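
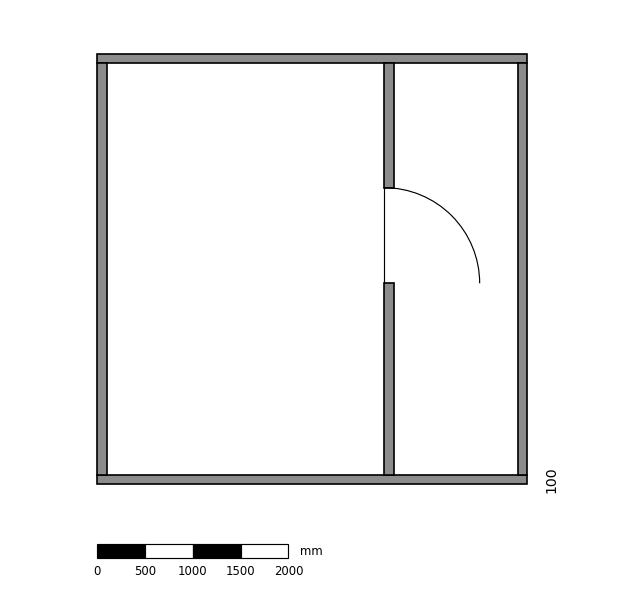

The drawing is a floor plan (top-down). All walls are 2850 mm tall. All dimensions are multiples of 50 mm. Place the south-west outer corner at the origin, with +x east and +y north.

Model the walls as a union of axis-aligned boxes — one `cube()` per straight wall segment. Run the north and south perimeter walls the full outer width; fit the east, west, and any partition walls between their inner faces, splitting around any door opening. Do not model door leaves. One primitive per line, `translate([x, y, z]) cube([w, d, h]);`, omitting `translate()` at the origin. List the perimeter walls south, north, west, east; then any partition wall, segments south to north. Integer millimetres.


cube([4500, 100, 2850]);
translate([0, 4400, 0]) cube([4500, 100, 2850]);
translate([0, 100, 0]) cube([100, 4300, 2850]);
translate([4400, 100, 0]) cube([100, 4300, 2850]);
translate([3000, 100, 0]) cube([100, 2000, 2850]);
translate([3000, 3100, 0]) cube([100, 1300, 2850]);


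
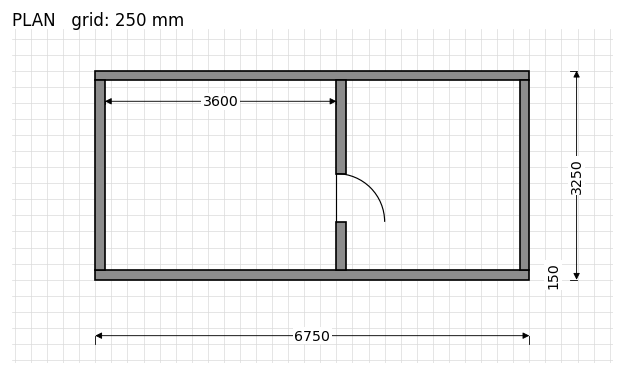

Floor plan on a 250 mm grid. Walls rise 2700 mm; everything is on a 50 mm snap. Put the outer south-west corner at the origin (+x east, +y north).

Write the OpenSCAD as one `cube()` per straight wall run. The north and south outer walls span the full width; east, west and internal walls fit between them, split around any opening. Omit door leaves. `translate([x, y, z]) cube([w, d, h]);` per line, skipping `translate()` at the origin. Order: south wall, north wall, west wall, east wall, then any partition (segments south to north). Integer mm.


cube([6750, 150, 2700]);
translate([0, 3100, 0]) cube([6750, 150, 2700]);
translate([0, 150, 0]) cube([150, 2950, 2700]);
translate([6600, 150, 0]) cube([150, 2950, 2700]);
translate([3750, 150, 0]) cube([150, 750, 2700]);
translate([3750, 1650, 0]) cube([150, 1450, 2700]);


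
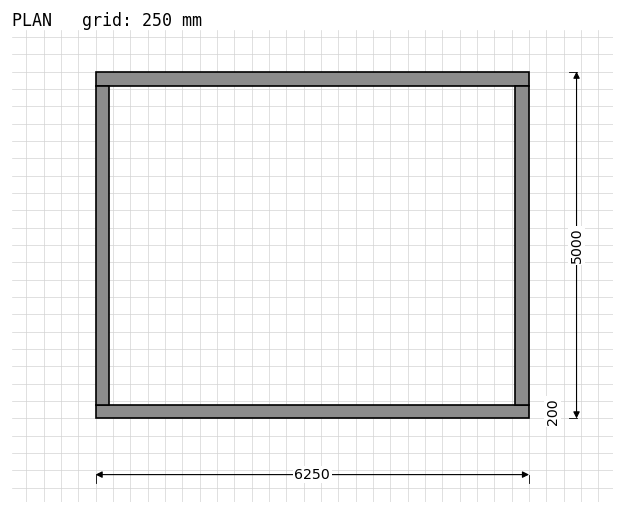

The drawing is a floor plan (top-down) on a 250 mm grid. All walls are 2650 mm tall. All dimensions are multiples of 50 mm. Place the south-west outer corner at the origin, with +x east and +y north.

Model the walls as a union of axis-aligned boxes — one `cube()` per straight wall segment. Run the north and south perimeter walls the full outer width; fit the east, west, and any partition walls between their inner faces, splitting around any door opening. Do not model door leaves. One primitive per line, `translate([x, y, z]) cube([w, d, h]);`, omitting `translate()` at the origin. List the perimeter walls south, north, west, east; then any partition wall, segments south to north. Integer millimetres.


cube([6250, 200, 2650]);
translate([0, 4800, 0]) cube([6250, 200, 2650]);
translate([0, 200, 0]) cube([200, 4600, 2650]);
translate([6050, 200, 0]) cube([200, 4600, 2650]);


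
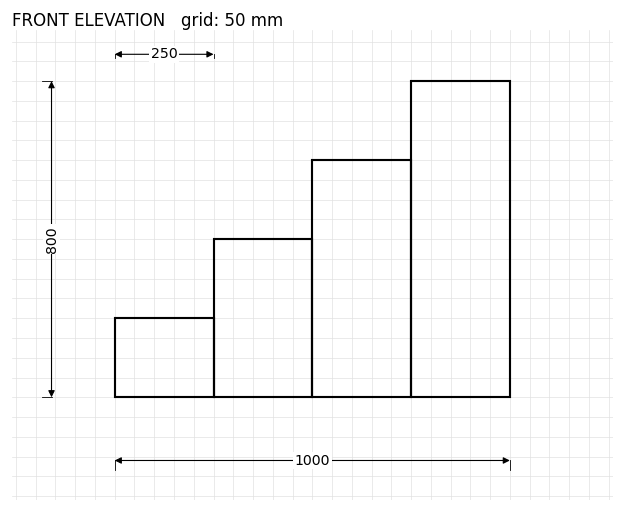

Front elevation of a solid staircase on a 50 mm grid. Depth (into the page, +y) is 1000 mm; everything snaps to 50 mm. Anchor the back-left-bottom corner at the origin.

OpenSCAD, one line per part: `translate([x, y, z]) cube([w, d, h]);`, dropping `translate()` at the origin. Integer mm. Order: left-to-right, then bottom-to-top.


cube([250, 1000, 200]);
translate([250, 0, 0]) cube([250, 1000, 400]);
translate([500, 0, 0]) cube([250, 1000, 600]);
translate([750, 0, 0]) cube([250, 1000, 800]);


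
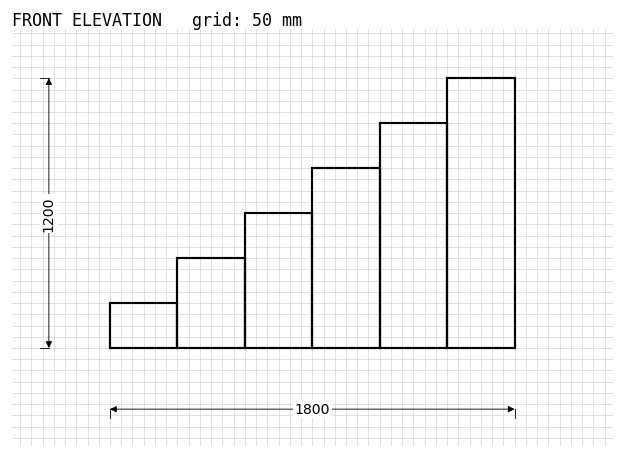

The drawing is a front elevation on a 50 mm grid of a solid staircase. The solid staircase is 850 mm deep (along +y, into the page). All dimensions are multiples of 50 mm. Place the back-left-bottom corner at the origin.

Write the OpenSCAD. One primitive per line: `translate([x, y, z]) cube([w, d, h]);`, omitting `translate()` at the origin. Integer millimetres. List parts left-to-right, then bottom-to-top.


cube([300, 850, 200]);
translate([300, 0, 0]) cube([300, 850, 400]);
translate([600, 0, 0]) cube([300, 850, 600]);
translate([900, 0, 0]) cube([300, 850, 800]);
translate([1200, 0, 0]) cube([300, 850, 1000]);
translate([1500, 0, 0]) cube([300, 850, 1200]);


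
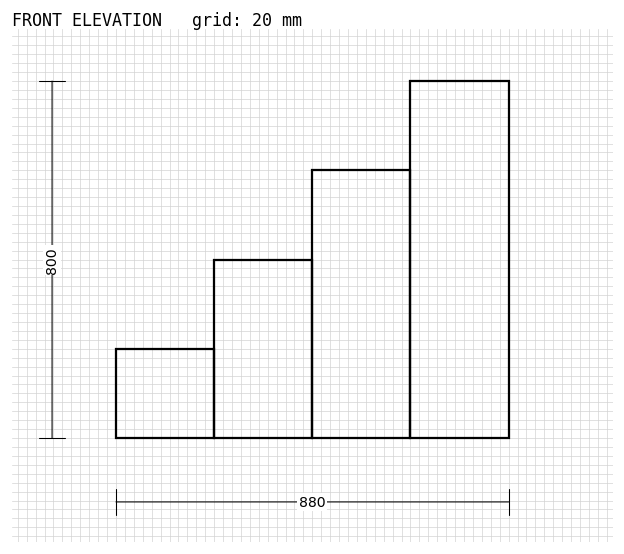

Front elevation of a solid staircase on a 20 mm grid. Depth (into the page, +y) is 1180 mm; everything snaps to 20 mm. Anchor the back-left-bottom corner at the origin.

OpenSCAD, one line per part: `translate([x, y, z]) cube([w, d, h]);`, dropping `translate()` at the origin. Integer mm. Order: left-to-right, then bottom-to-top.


cube([220, 1180, 200]);
translate([220, 0, 0]) cube([220, 1180, 400]);
translate([440, 0, 0]) cube([220, 1180, 600]);
translate([660, 0, 0]) cube([220, 1180, 800]);


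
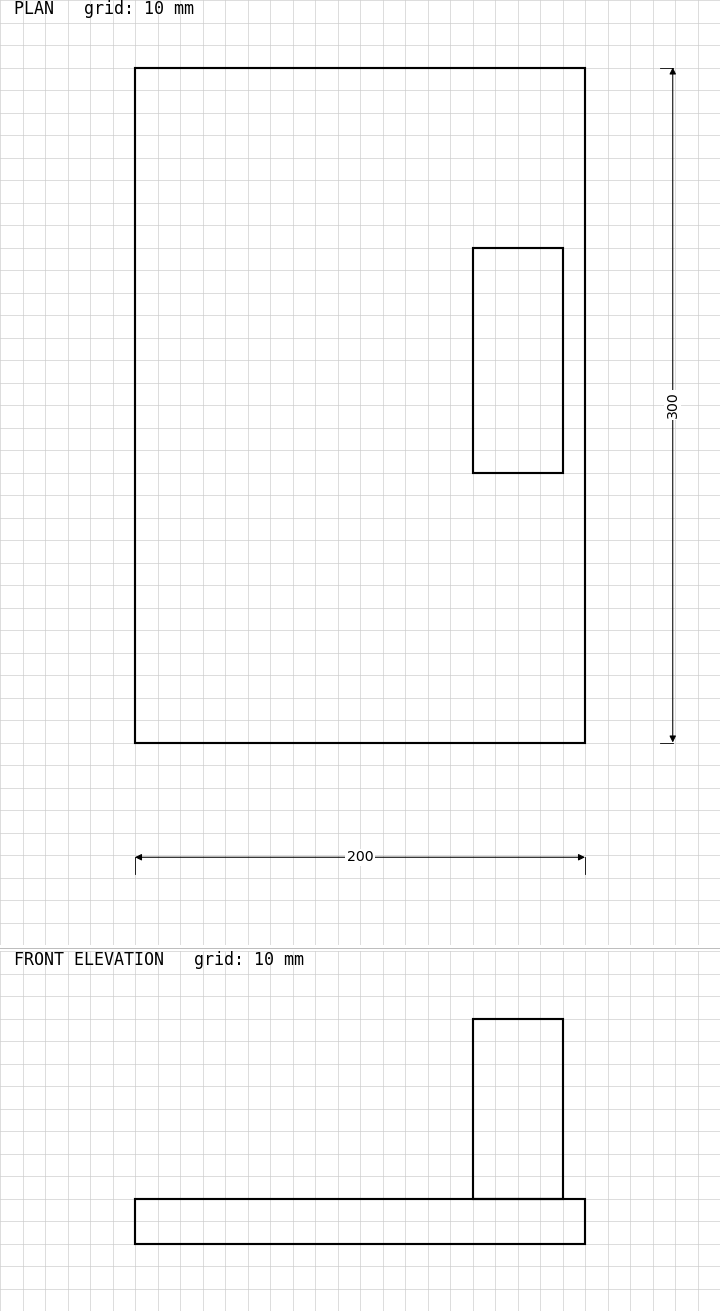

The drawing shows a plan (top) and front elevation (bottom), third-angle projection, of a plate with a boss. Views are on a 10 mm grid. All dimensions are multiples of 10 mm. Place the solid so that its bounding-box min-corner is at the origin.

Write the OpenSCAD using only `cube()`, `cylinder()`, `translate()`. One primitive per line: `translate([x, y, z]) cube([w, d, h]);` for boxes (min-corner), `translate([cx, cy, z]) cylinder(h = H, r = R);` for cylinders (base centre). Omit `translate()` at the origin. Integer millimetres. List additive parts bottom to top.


cube([200, 300, 20]);
translate([150, 120, 20]) cube([40, 100, 80]);


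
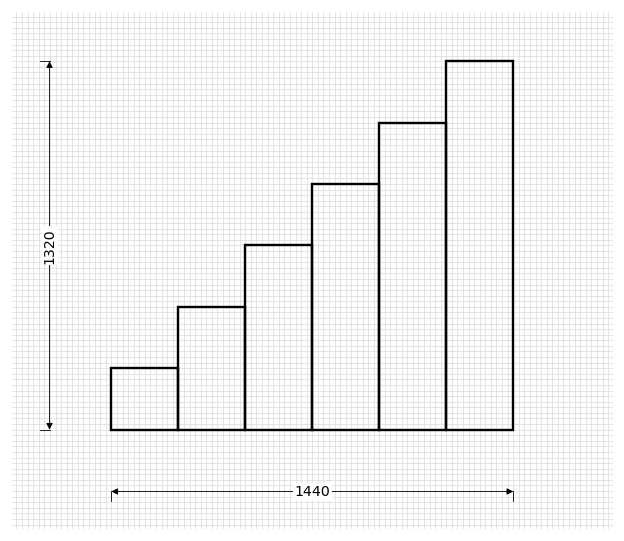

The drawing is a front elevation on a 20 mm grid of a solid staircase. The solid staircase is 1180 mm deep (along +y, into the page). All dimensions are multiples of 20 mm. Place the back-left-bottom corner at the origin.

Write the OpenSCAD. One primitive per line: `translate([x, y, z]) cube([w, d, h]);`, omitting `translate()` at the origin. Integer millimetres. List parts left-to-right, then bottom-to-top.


cube([240, 1180, 220]);
translate([240, 0, 0]) cube([240, 1180, 440]);
translate([480, 0, 0]) cube([240, 1180, 660]);
translate([720, 0, 0]) cube([240, 1180, 880]);
translate([960, 0, 0]) cube([240, 1180, 1100]);
translate([1200, 0, 0]) cube([240, 1180, 1320]);


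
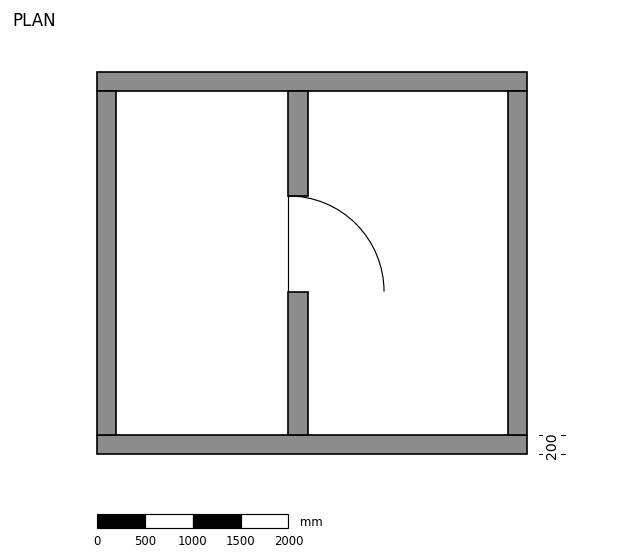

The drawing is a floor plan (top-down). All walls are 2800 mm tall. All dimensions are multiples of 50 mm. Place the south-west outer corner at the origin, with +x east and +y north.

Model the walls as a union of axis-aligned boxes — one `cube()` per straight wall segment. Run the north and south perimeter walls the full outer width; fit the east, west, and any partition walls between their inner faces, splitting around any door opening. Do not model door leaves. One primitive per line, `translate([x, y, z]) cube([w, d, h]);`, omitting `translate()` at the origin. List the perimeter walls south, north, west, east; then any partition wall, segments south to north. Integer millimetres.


cube([4500, 200, 2800]);
translate([0, 3800, 0]) cube([4500, 200, 2800]);
translate([0, 200, 0]) cube([200, 3600, 2800]);
translate([4300, 200, 0]) cube([200, 3600, 2800]);
translate([2000, 200, 0]) cube([200, 1500, 2800]);
translate([2000, 2700, 0]) cube([200, 1100, 2800]);


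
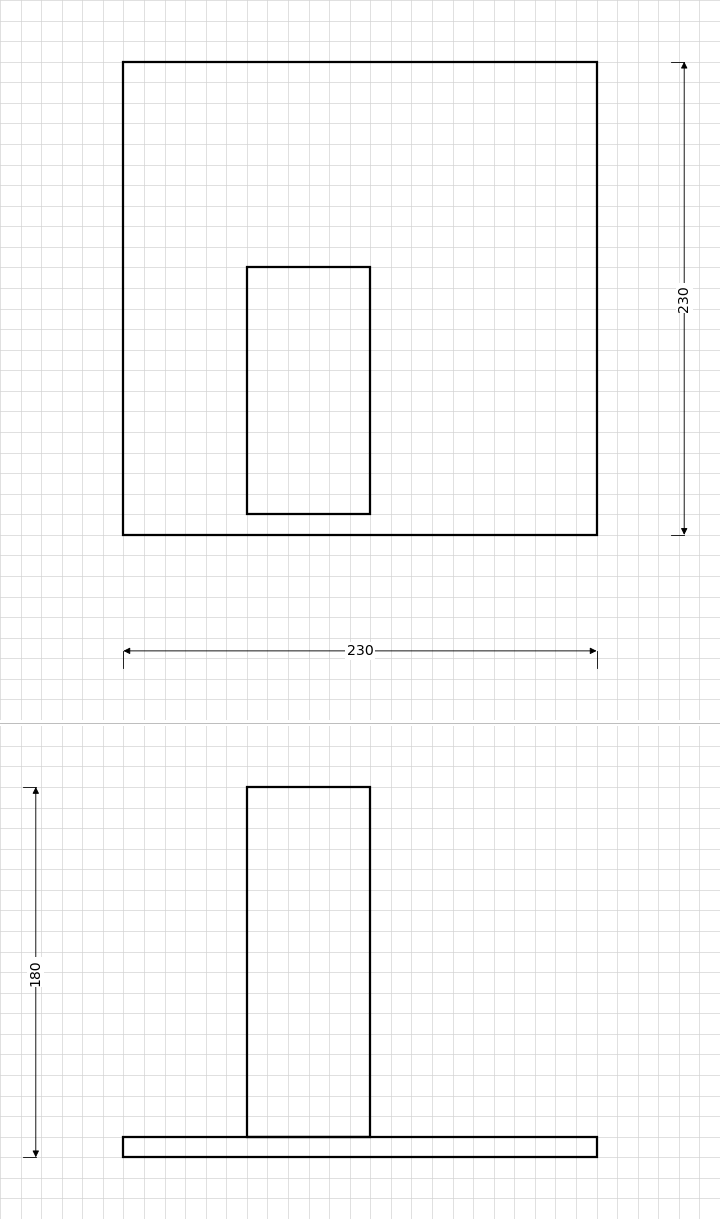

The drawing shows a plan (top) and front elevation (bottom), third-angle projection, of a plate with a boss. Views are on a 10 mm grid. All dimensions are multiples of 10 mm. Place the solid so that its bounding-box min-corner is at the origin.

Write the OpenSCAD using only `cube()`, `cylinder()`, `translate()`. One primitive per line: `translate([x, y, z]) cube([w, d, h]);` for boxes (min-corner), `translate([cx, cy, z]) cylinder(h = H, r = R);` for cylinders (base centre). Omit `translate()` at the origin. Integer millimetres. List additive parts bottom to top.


cube([230, 230, 10]);
translate([60, 10, 10]) cube([60, 120, 170]);


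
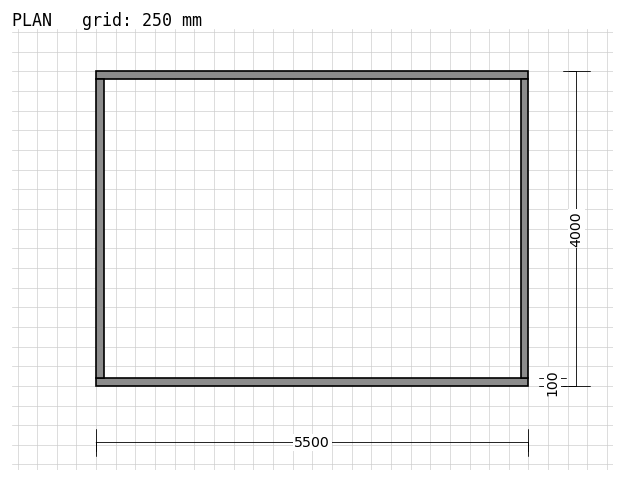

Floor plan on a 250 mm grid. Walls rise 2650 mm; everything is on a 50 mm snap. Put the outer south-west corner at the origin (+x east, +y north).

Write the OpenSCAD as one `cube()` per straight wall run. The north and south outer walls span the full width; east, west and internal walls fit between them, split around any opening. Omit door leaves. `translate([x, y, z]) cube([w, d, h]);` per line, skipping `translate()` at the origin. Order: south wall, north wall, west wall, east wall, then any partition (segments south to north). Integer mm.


cube([5500, 100, 2650]);
translate([0, 3900, 0]) cube([5500, 100, 2650]);
translate([0, 100, 0]) cube([100, 3800, 2650]);
translate([5400, 100, 0]) cube([100, 3800, 2650]);


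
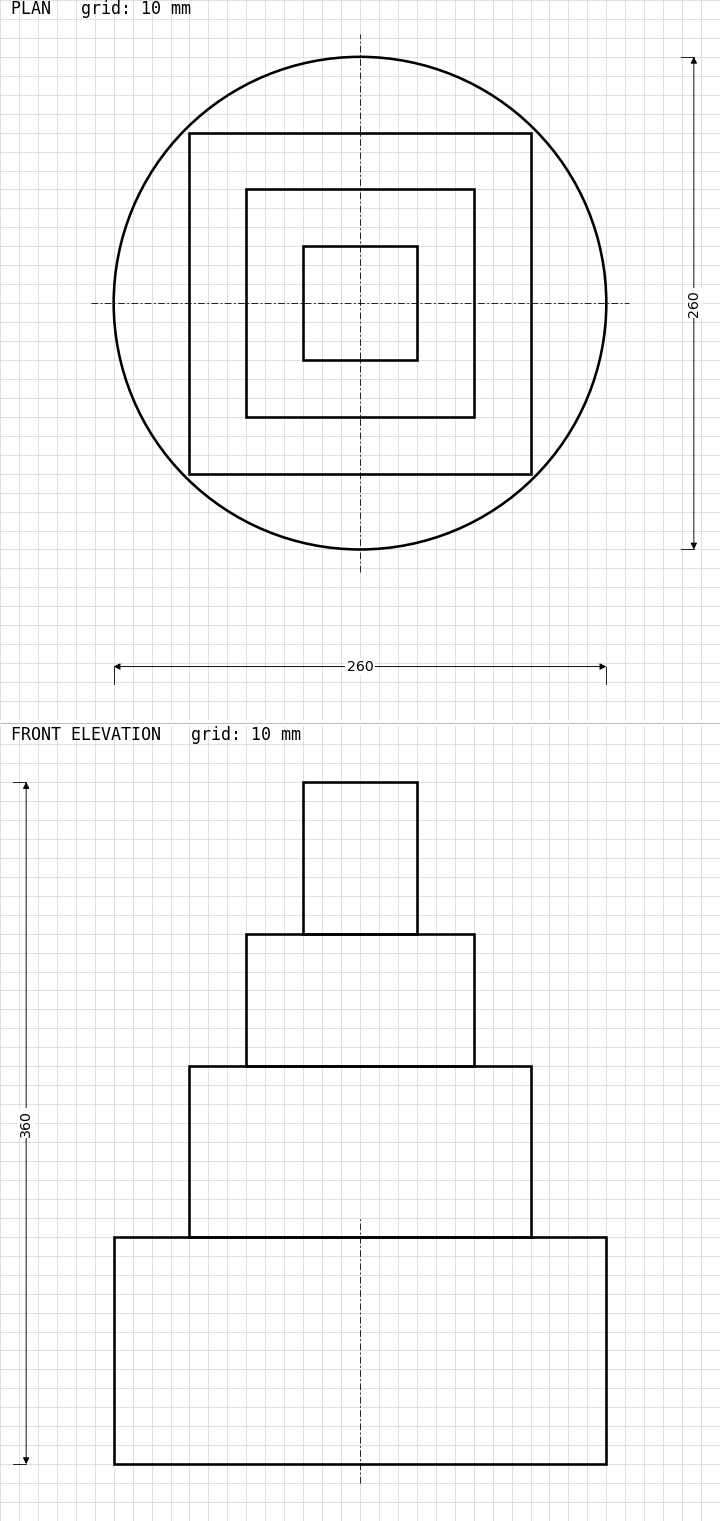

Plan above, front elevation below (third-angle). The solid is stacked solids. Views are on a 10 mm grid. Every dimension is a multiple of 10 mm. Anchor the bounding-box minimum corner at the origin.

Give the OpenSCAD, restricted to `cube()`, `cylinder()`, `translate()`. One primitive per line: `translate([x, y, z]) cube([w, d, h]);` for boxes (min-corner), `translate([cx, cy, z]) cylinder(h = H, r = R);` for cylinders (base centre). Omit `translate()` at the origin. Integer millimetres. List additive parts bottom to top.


translate([130, 130, 0]) cylinder(h = 120, r = 130);
translate([40, 40, 120]) cube([180, 180, 90]);
translate([70, 70, 210]) cube([120, 120, 70]);
translate([100, 100, 280]) cube([60, 60, 80]);


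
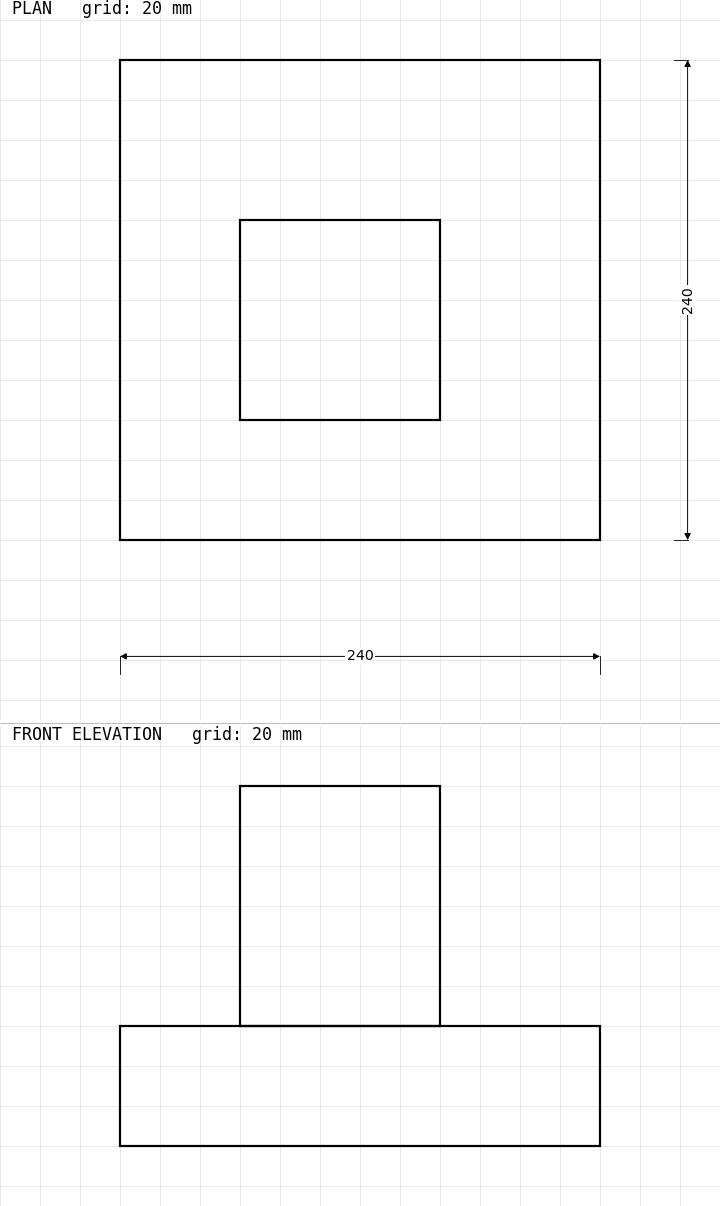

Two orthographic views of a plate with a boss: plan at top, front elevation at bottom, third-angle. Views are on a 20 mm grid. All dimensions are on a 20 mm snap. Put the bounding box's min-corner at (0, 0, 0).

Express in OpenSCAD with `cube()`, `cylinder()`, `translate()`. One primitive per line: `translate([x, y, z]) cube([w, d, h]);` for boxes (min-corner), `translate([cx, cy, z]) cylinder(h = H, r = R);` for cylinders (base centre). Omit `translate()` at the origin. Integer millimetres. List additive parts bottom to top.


cube([240, 240, 60]);
translate([60, 60, 60]) cube([100, 100, 120]);


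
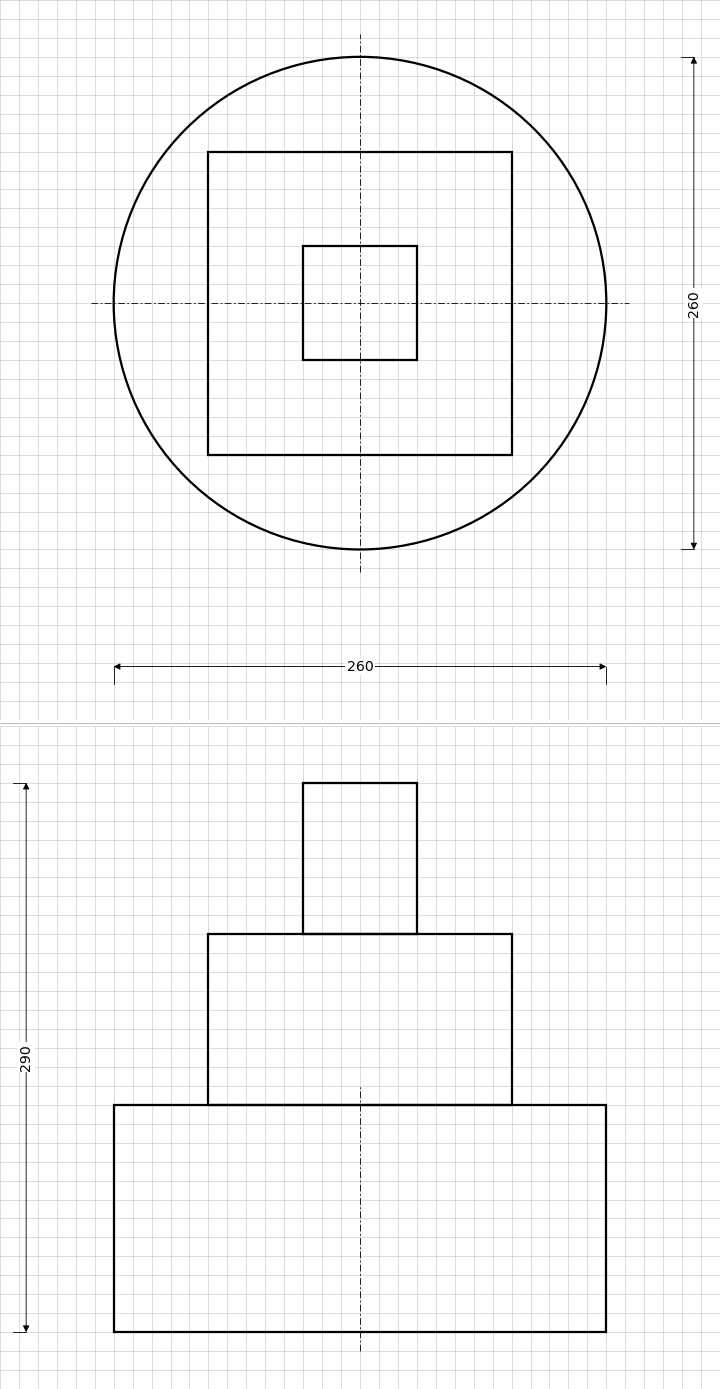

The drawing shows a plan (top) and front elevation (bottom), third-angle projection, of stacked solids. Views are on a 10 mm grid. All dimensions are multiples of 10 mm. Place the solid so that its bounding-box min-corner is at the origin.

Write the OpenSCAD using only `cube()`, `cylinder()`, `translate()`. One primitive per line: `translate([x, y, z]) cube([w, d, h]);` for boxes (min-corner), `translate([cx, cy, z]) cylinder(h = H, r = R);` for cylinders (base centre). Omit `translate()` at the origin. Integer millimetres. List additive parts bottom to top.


translate([130, 130, 0]) cylinder(h = 120, r = 130);
translate([50, 50, 120]) cube([160, 160, 90]);
translate([100, 100, 210]) cube([60, 60, 80]);


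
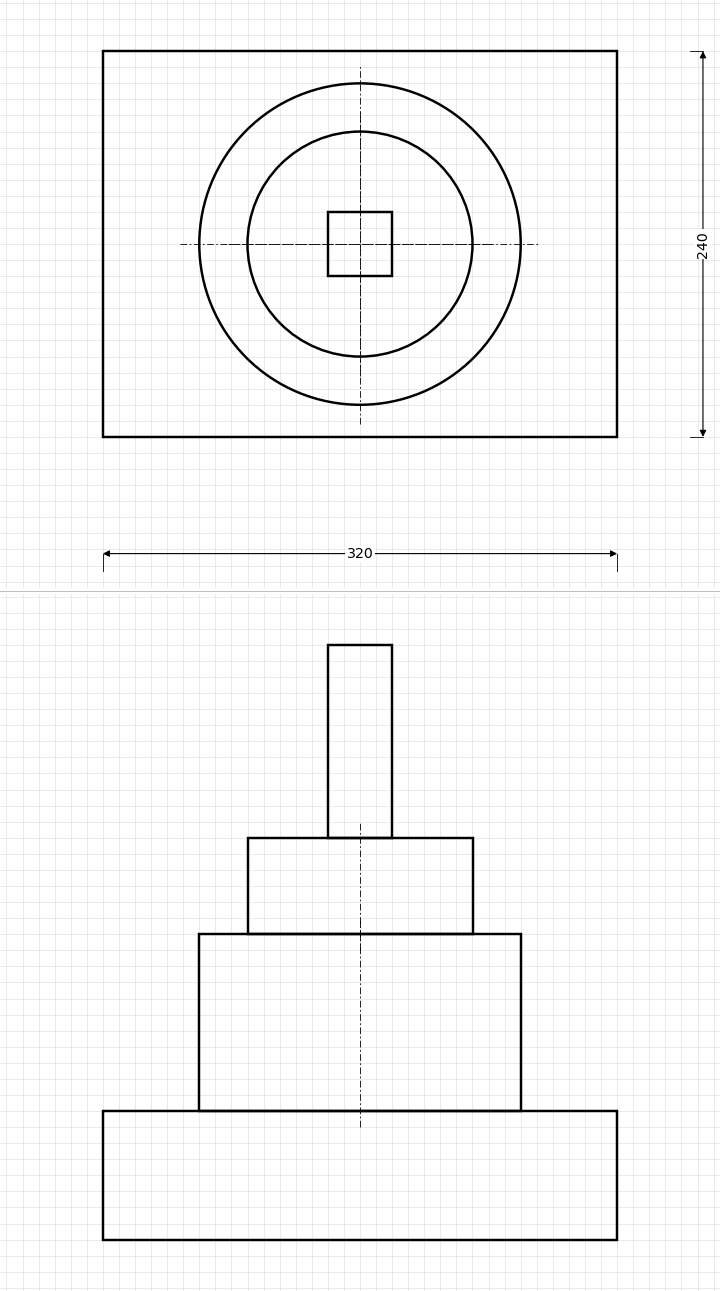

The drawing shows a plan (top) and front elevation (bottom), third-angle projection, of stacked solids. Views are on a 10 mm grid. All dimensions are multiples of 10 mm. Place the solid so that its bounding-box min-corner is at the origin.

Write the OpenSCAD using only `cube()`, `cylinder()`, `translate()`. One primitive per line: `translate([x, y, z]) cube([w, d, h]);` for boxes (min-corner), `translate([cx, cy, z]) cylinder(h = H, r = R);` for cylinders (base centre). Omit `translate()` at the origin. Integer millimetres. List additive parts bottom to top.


cube([320, 240, 80]);
translate([160, 120, 80]) cylinder(h = 110, r = 100);
translate([160, 120, 190]) cylinder(h = 60, r = 70);
translate([140, 100, 250]) cube([40, 40, 120]);


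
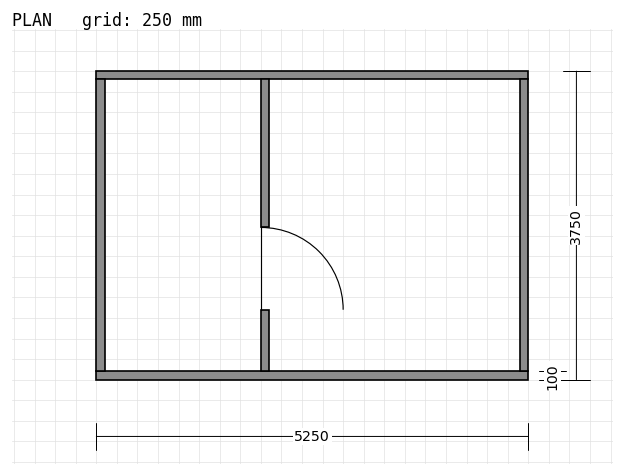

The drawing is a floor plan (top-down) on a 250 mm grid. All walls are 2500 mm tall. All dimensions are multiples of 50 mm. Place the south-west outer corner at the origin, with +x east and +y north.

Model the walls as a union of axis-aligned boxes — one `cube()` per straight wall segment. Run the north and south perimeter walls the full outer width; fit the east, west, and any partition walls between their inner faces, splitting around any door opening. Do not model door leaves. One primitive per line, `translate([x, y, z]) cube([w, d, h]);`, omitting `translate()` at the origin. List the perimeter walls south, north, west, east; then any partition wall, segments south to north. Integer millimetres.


cube([5250, 100, 2500]);
translate([0, 3650, 0]) cube([5250, 100, 2500]);
translate([0, 100, 0]) cube([100, 3550, 2500]);
translate([5150, 100, 0]) cube([100, 3550, 2500]);
translate([2000, 100, 0]) cube([100, 750, 2500]);
translate([2000, 1850, 0]) cube([100, 1800, 2500]);


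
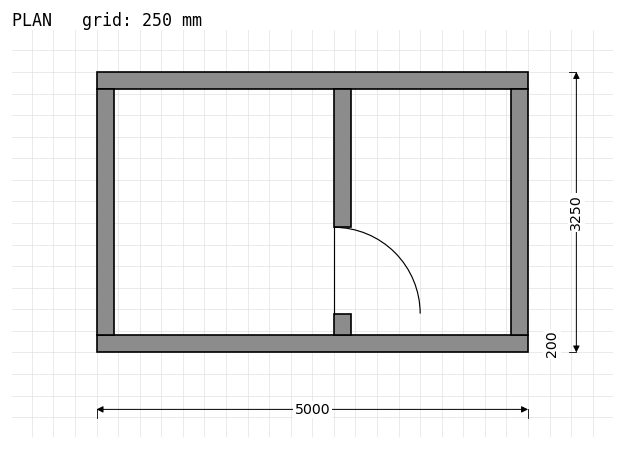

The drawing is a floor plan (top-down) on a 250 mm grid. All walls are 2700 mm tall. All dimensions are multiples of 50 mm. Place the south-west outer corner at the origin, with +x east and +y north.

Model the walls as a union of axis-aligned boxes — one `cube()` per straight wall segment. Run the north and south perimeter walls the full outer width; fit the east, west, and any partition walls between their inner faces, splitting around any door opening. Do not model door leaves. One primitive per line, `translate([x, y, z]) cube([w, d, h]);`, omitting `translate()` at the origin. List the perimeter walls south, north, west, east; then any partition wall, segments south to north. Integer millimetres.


cube([5000, 200, 2700]);
translate([0, 3050, 0]) cube([5000, 200, 2700]);
translate([0, 200, 0]) cube([200, 2850, 2700]);
translate([4800, 200, 0]) cube([200, 2850, 2700]);
translate([2750, 200, 0]) cube([200, 250, 2700]);
translate([2750, 1450, 0]) cube([200, 1600, 2700]);


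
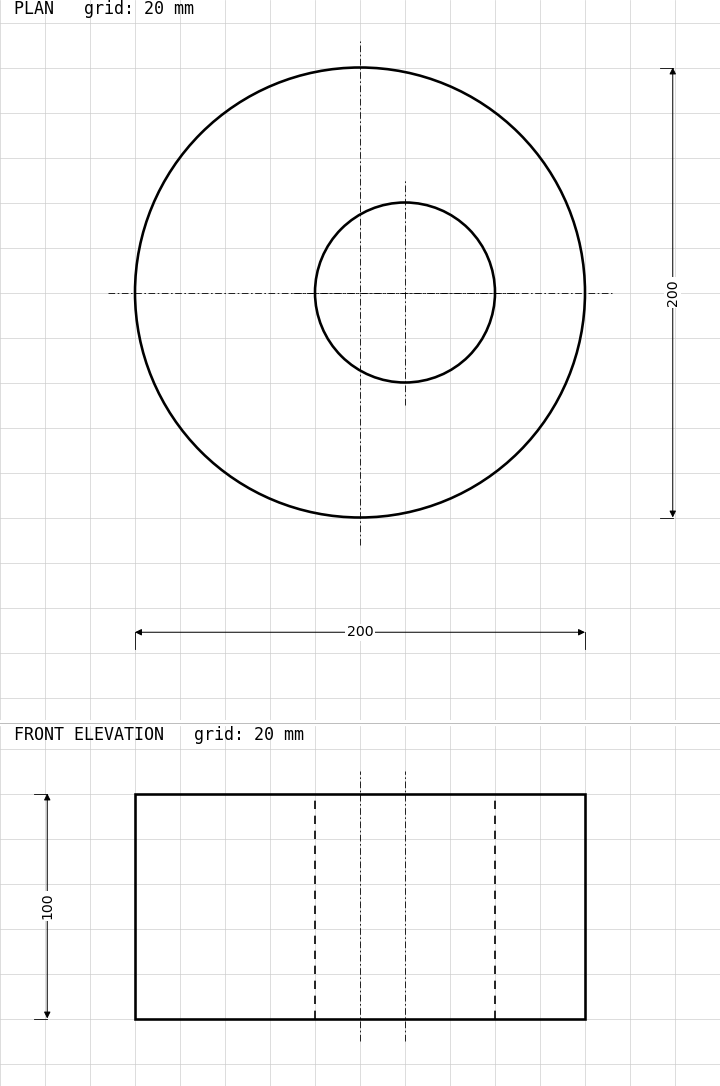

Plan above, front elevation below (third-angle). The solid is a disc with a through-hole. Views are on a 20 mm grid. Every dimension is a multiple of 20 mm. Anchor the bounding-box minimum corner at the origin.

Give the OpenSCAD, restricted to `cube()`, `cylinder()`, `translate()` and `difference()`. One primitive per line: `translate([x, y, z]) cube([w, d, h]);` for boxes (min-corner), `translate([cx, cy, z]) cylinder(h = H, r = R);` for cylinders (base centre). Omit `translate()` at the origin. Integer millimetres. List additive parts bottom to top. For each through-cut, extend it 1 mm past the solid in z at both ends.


difference() {
  translate([100, 100, 0]) cylinder(h = 100, r = 100);
  translate([120, 100, -1]) cylinder(h = 102, r = 40);
}


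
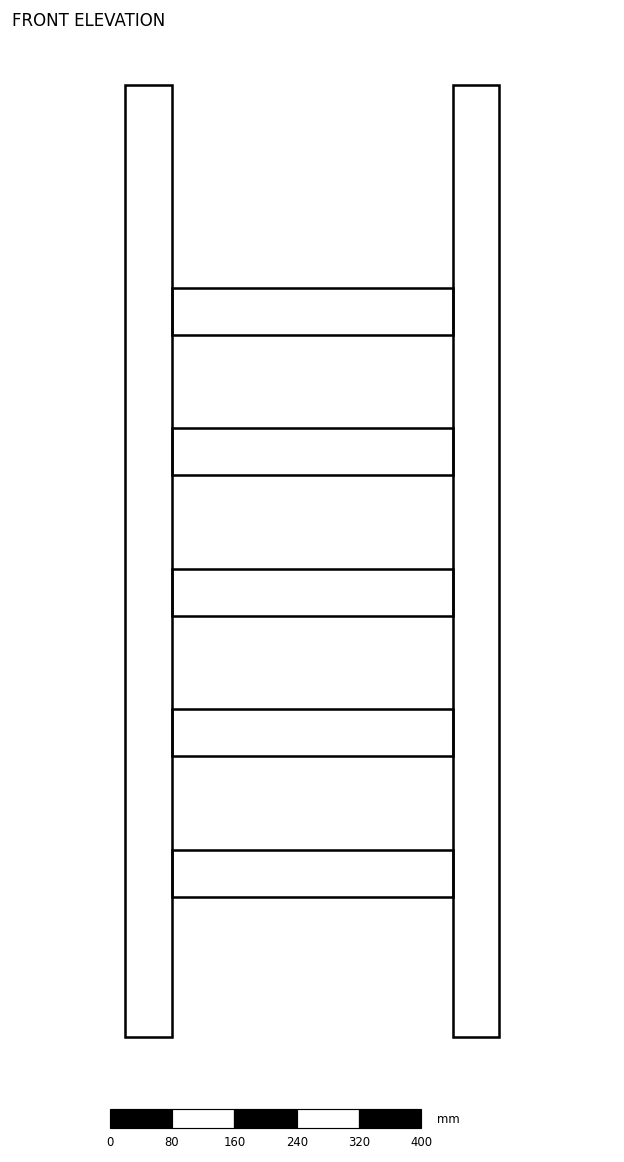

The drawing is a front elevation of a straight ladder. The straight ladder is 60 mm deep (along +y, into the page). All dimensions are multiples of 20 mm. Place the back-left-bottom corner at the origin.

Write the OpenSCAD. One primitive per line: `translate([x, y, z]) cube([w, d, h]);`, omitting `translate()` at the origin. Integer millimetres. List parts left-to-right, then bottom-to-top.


cube([60, 60, 1220]);
translate([60, 0, 180]) cube([360, 60, 60]);
translate([60, 0, 360]) cube([360, 60, 60]);
translate([60, 0, 540]) cube([360, 60, 60]);
translate([60, 0, 720]) cube([360, 60, 60]);
translate([60, 0, 900]) cube([360, 60, 60]);
translate([420, 0, 0]) cube([60, 60, 1220]);


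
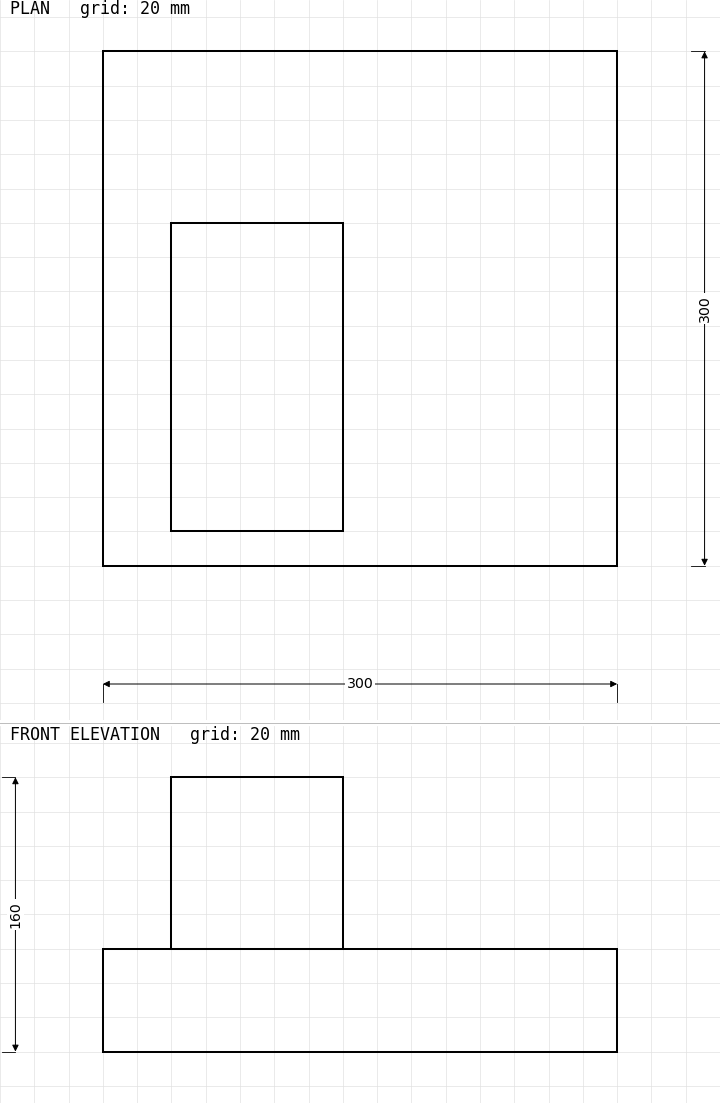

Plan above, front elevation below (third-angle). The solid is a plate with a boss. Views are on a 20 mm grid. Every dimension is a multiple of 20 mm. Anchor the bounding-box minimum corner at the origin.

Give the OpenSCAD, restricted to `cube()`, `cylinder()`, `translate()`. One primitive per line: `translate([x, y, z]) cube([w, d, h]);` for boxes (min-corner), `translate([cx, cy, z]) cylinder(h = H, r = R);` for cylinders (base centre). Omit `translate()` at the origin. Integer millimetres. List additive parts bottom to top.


cube([300, 300, 60]);
translate([40, 20, 60]) cube([100, 180, 100]);


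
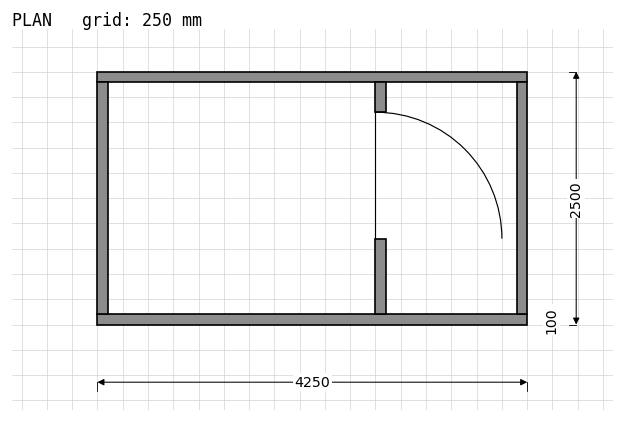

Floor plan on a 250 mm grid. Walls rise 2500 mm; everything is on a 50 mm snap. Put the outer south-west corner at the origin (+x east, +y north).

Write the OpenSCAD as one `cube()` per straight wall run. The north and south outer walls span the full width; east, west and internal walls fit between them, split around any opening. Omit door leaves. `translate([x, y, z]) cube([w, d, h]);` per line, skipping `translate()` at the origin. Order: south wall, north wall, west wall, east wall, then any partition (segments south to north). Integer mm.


cube([4250, 100, 2500]);
translate([0, 2400, 0]) cube([4250, 100, 2500]);
translate([0, 100, 0]) cube([100, 2300, 2500]);
translate([4150, 100, 0]) cube([100, 2300, 2500]);
translate([2750, 100, 0]) cube([100, 750, 2500]);
translate([2750, 2100, 0]) cube([100, 300, 2500]);


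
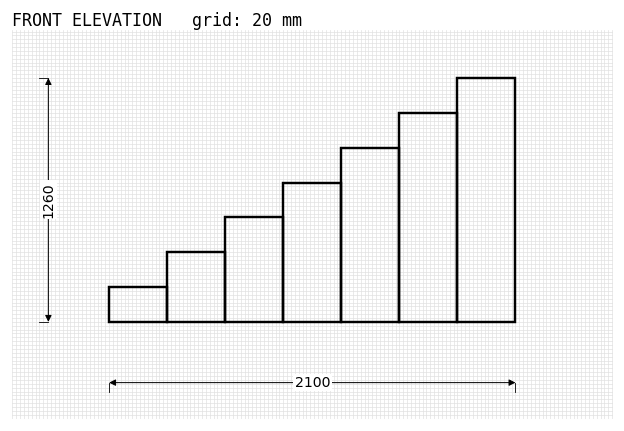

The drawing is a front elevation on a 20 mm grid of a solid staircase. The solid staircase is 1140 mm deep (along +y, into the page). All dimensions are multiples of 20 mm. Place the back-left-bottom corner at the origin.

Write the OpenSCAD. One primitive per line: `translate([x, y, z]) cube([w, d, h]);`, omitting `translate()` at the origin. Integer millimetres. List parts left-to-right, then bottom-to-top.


cube([300, 1140, 180]);
translate([300, 0, 0]) cube([300, 1140, 360]);
translate([600, 0, 0]) cube([300, 1140, 540]);
translate([900, 0, 0]) cube([300, 1140, 720]);
translate([1200, 0, 0]) cube([300, 1140, 900]);
translate([1500, 0, 0]) cube([300, 1140, 1080]);
translate([1800, 0, 0]) cube([300, 1140, 1260]);


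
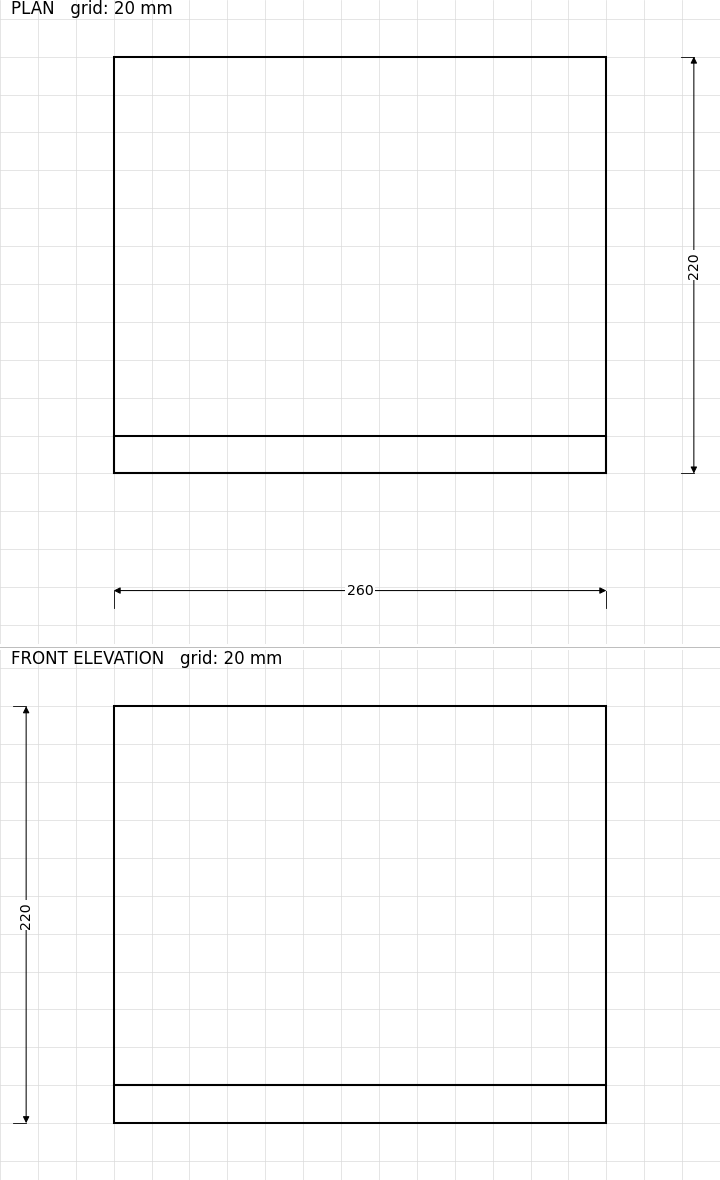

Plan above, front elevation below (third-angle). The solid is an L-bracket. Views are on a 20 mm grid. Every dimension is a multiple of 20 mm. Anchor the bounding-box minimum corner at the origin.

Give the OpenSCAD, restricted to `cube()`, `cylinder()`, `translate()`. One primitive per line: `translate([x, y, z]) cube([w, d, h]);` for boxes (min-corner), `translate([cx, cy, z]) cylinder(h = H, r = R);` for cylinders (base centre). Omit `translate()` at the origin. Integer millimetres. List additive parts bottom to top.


cube([260, 220, 20]);
translate([0, 0, 20]) cube([260, 20, 200]);


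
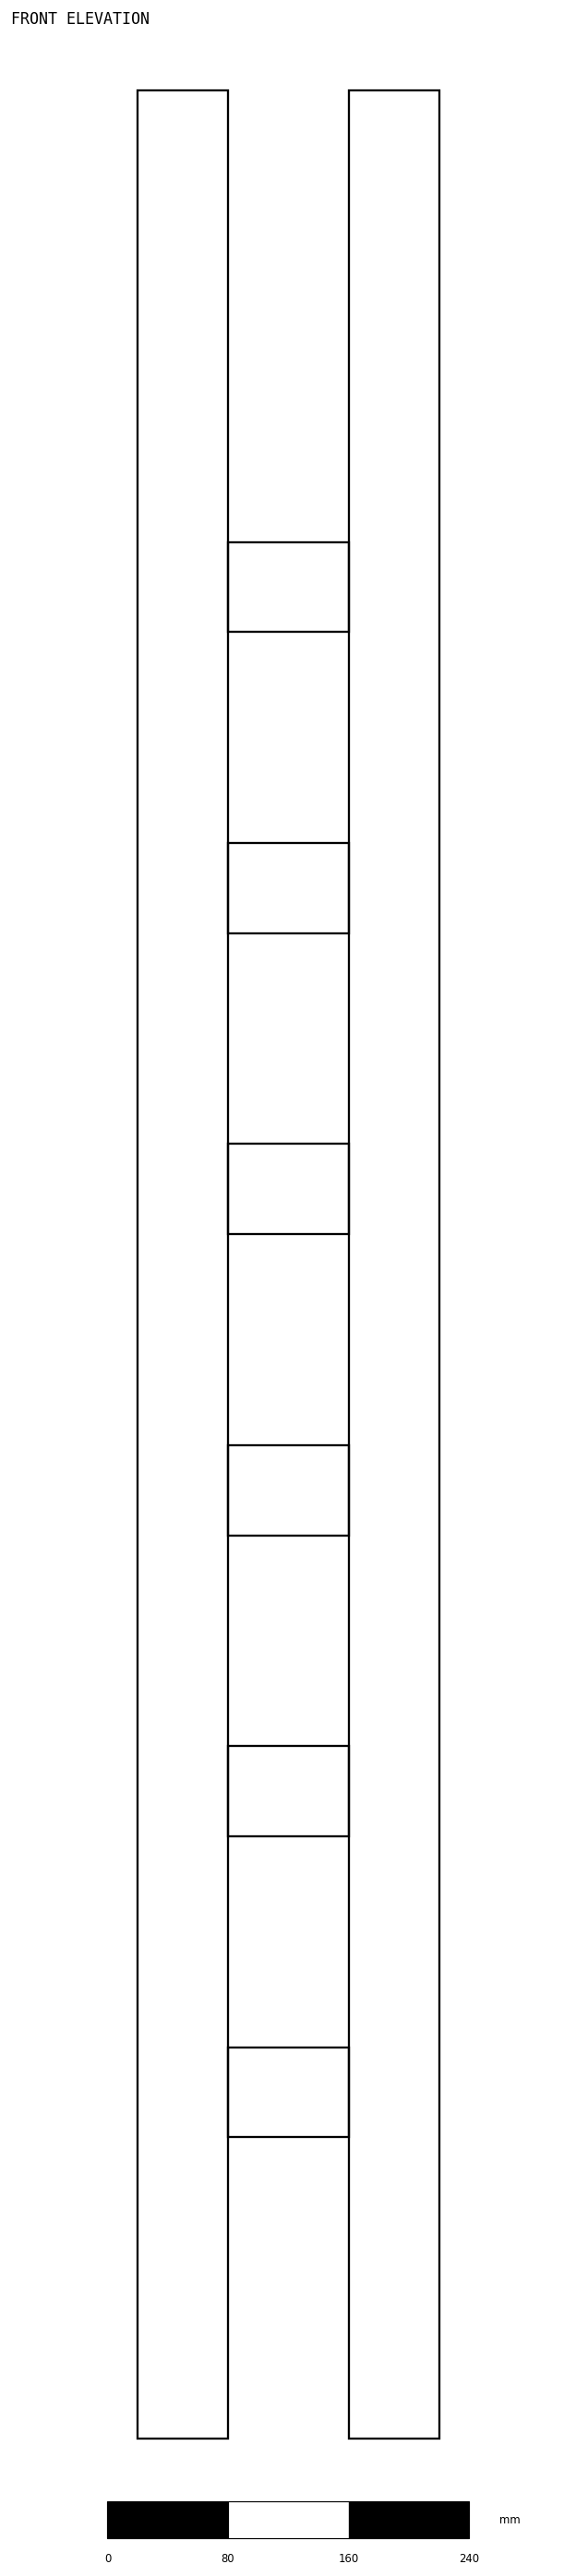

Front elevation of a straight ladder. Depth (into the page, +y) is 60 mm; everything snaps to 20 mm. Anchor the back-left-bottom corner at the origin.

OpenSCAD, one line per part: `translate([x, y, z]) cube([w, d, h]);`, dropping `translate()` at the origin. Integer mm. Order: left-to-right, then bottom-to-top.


cube([60, 60, 1560]);
translate([60, 0, 200]) cube([80, 60, 60]);
translate([60, 0, 400]) cube([80, 60, 60]);
translate([60, 0, 600]) cube([80, 60, 60]);
translate([60, 0, 800]) cube([80, 60, 60]);
translate([60, 0, 1000]) cube([80, 60, 60]);
translate([60, 0, 1200]) cube([80, 60, 60]);
translate([140, 0, 0]) cube([60, 60, 1560]);


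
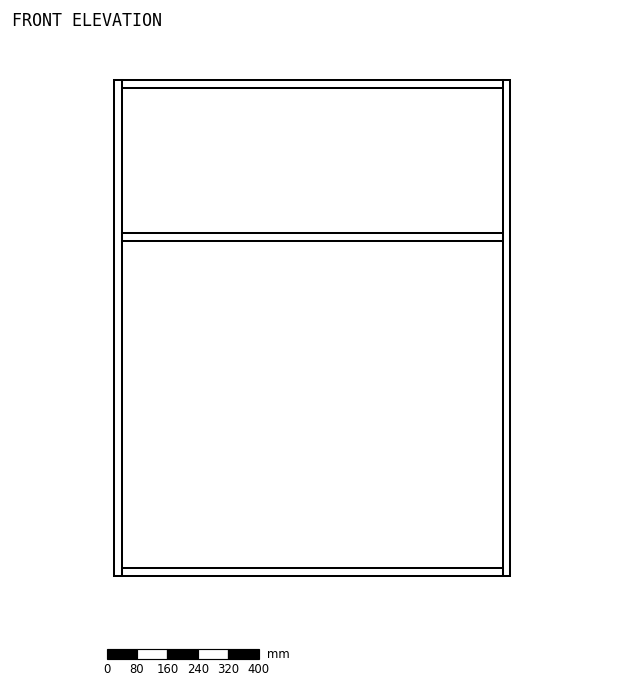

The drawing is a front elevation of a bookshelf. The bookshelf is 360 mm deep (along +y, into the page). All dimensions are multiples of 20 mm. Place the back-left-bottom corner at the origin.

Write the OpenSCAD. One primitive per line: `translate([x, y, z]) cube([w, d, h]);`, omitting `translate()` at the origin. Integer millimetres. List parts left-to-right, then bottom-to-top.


cube([20, 360, 1300]);
translate([20, 0, 0]) cube([1000, 360, 20]);
translate([20, 0, 880]) cube([1000, 360, 20]);
translate([20, 0, 1280]) cube([1000, 360, 20]);
translate([1020, 0, 0]) cube([20, 360, 1300]);


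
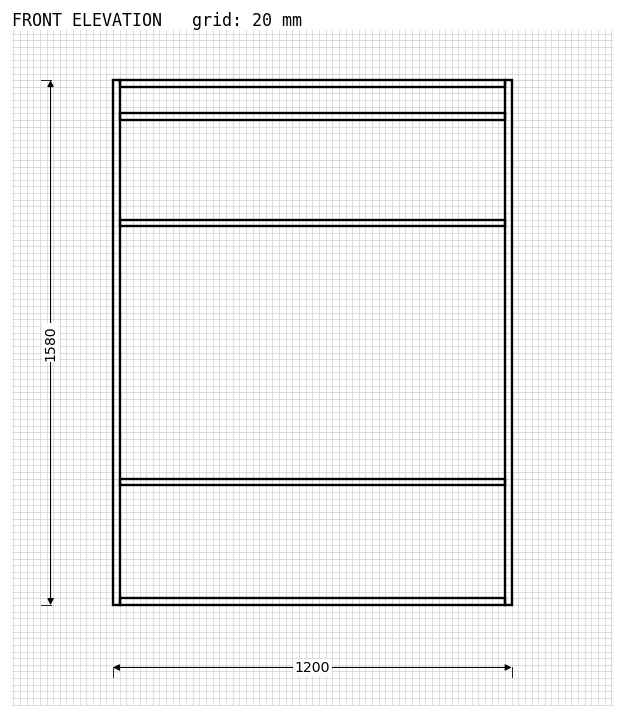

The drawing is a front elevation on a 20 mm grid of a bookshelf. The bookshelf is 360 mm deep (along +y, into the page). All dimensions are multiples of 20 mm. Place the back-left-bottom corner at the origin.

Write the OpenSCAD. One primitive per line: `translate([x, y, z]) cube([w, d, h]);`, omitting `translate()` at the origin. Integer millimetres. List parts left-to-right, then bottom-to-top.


cube([20, 360, 1580]);
translate([20, 0, 0]) cube([1160, 360, 20]);
translate([20, 0, 360]) cube([1160, 360, 20]);
translate([20, 0, 1140]) cube([1160, 360, 20]);
translate([20, 0, 1460]) cube([1160, 360, 20]);
translate([20, 0, 1560]) cube([1160, 360, 20]);
translate([1180, 0, 0]) cube([20, 360, 1580]);


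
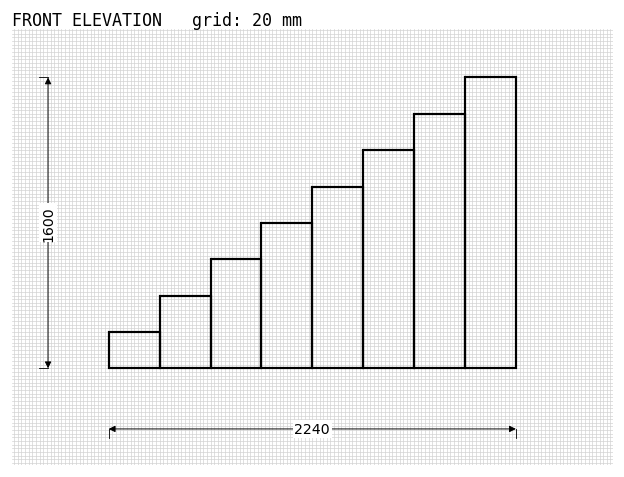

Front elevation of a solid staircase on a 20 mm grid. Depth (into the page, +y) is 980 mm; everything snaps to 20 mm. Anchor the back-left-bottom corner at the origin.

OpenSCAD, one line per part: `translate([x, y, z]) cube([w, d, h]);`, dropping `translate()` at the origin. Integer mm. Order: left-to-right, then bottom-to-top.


cube([280, 980, 200]);
translate([280, 0, 0]) cube([280, 980, 400]);
translate([560, 0, 0]) cube([280, 980, 600]);
translate([840, 0, 0]) cube([280, 980, 800]);
translate([1120, 0, 0]) cube([280, 980, 1000]);
translate([1400, 0, 0]) cube([280, 980, 1200]);
translate([1680, 0, 0]) cube([280, 980, 1400]);
translate([1960, 0, 0]) cube([280, 980, 1600]);


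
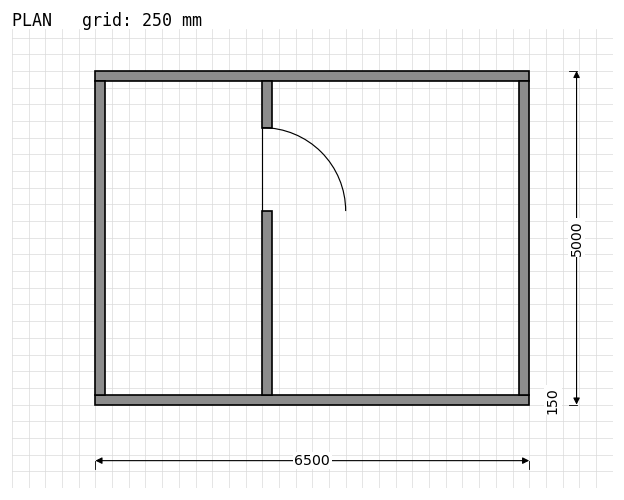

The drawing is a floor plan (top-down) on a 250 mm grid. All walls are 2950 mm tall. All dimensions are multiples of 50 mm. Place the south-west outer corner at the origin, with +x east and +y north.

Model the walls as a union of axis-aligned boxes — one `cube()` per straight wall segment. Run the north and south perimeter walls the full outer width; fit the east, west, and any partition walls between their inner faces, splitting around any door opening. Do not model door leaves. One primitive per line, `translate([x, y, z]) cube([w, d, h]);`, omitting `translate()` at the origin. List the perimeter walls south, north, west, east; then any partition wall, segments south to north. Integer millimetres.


cube([6500, 150, 2950]);
translate([0, 4850, 0]) cube([6500, 150, 2950]);
translate([0, 150, 0]) cube([150, 4700, 2950]);
translate([6350, 150, 0]) cube([150, 4700, 2950]);
translate([2500, 150, 0]) cube([150, 2750, 2950]);
translate([2500, 4150, 0]) cube([150, 700, 2950]);


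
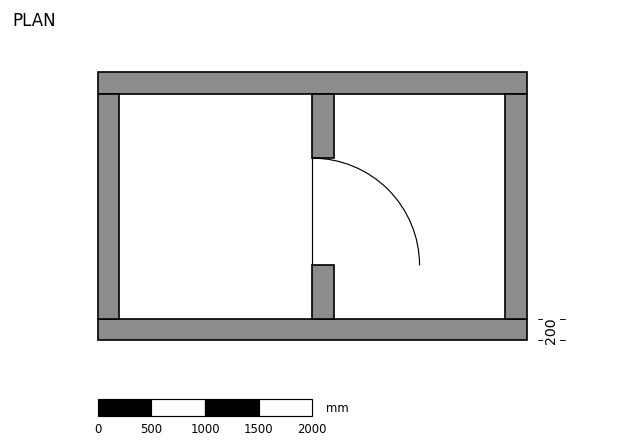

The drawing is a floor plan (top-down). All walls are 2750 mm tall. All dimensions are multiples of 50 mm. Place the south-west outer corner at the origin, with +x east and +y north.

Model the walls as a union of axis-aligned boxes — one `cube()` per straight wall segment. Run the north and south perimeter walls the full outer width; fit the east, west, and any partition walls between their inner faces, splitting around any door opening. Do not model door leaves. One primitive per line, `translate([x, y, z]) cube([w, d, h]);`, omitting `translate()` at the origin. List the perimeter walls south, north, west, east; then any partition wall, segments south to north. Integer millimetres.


cube([4000, 200, 2750]);
translate([0, 2300, 0]) cube([4000, 200, 2750]);
translate([0, 200, 0]) cube([200, 2100, 2750]);
translate([3800, 200, 0]) cube([200, 2100, 2750]);
translate([2000, 200, 0]) cube([200, 500, 2750]);
translate([2000, 1700, 0]) cube([200, 600, 2750]);


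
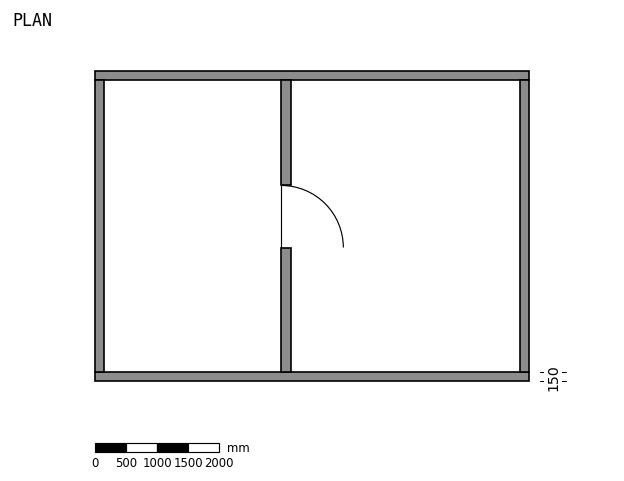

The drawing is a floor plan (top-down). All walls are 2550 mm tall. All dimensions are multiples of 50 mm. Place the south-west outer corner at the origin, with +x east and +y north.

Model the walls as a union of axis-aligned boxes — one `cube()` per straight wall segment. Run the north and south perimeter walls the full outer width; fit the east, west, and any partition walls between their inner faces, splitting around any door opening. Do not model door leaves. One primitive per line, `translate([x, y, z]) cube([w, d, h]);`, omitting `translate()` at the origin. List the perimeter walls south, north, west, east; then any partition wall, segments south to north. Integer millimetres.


cube([7000, 150, 2550]);
translate([0, 4850, 0]) cube([7000, 150, 2550]);
translate([0, 150, 0]) cube([150, 4700, 2550]);
translate([6850, 150, 0]) cube([150, 4700, 2550]);
translate([3000, 150, 0]) cube([150, 2000, 2550]);
translate([3000, 3150, 0]) cube([150, 1700, 2550]);


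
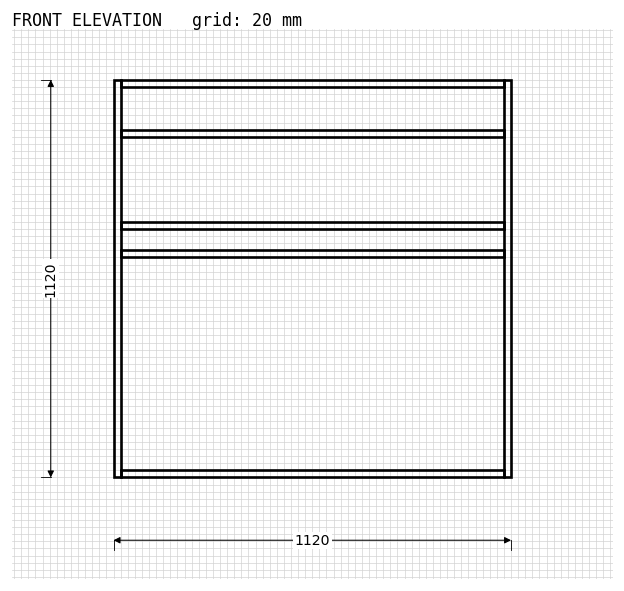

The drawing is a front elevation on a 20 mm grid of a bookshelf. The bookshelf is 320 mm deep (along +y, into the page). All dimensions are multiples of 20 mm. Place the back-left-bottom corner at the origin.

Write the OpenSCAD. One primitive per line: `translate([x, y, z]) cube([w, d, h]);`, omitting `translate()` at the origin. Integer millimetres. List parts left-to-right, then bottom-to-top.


cube([20, 320, 1120]);
translate([20, 0, 0]) cube([1080, 320, 20]);
translate([20, 0, 620]) cube([1080, 320, 20]);
translate([20, 0, 700]) cube([1080, 320, 20]);
translate([20, 0, 960]) cube([1080, 320, 20]);
translate([20, 0, 1100]) cube([1080, 320, 20]);
translate([1100, 0, 0]) cube([20, 320, 1120]);


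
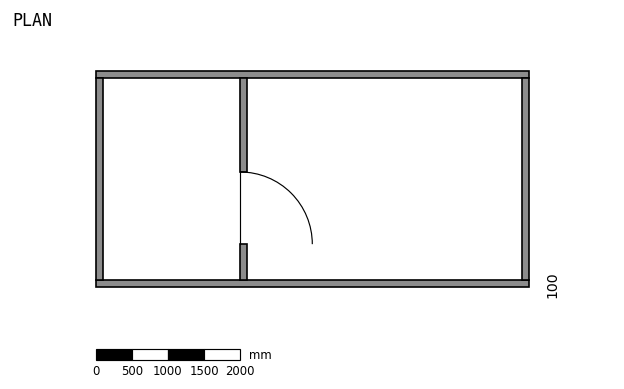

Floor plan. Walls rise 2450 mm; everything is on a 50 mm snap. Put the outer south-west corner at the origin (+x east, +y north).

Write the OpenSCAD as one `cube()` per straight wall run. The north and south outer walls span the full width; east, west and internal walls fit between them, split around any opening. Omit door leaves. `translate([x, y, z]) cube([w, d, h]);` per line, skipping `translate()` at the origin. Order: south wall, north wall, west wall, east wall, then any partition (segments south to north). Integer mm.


cube([6000, 100, 2450]);
translate([0, 2900, 0]) cube([6000, 100, 2450]);
translate([0, 100, 0]) cube([100, 2800, 2450]);
translate([5900, 100, 0]) cube([100, 2800, 2450]);
translate([2000, 100, 0]) cube([100, 500, 2450]);
translate([2000, 1600, 0]) cube([100, 1300, 2450]);


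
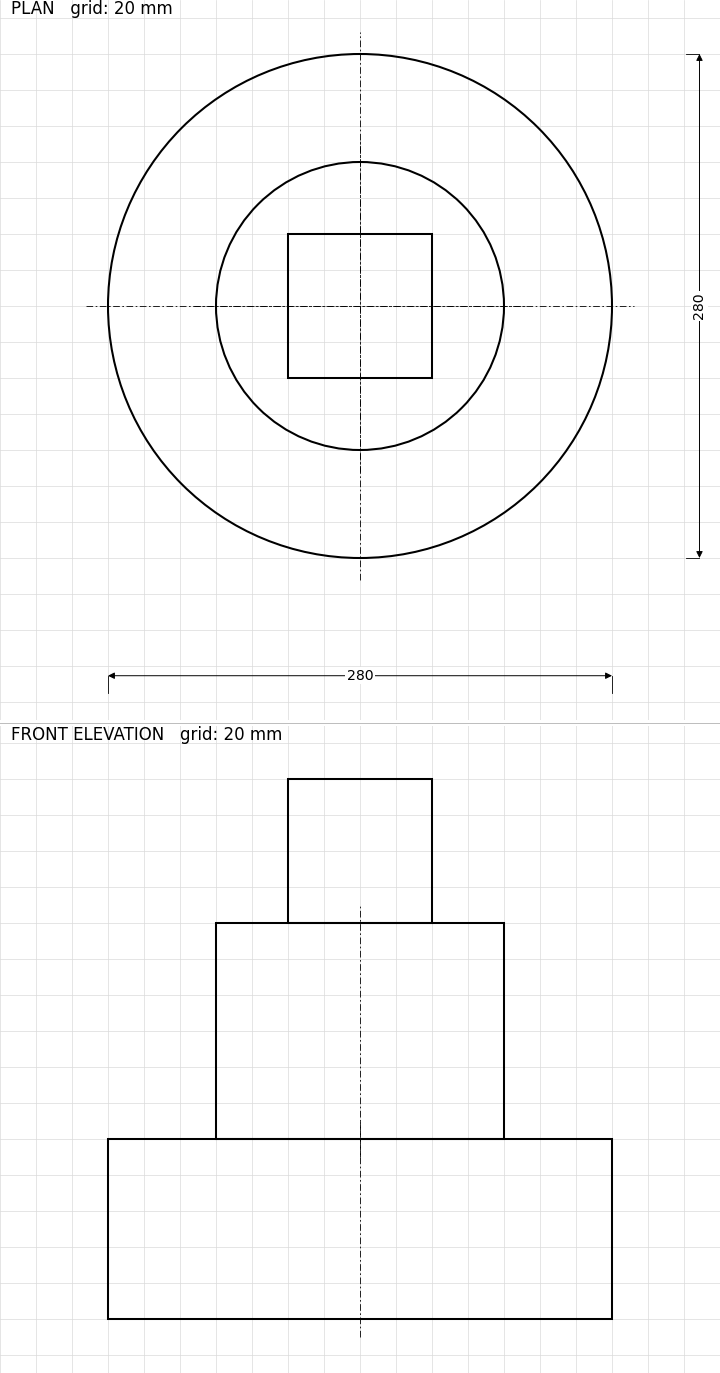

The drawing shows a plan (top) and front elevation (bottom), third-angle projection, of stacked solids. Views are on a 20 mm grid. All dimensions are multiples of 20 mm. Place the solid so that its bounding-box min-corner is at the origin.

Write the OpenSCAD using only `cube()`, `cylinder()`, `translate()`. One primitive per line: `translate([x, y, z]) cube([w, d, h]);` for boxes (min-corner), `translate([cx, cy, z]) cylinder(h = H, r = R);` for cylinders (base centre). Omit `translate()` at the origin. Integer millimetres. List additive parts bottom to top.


translate([140, 140, 0]) cylinder(h = 100, r = 140);
translate([140, 140, 100]) cylinder(h = 120, r = 80);
translate([100, 100, 220]) cube([80, 80, 80]);


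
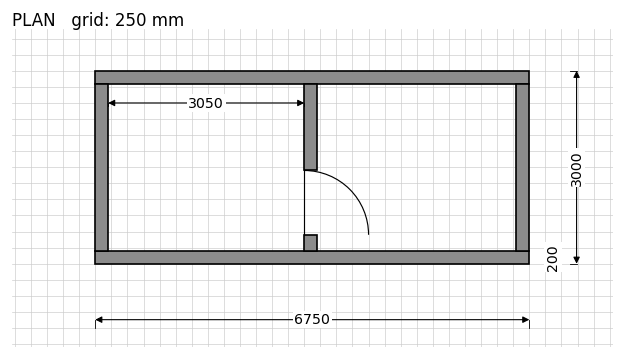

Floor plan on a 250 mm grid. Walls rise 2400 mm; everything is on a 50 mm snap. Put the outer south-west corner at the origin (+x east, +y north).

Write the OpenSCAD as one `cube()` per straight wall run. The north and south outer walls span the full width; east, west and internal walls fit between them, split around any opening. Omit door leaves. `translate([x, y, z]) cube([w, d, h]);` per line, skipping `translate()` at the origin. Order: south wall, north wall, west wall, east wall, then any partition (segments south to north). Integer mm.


cube([6750, 200, 2400]);
translate([0, 2800, 0]) cube([6750, 200, 2400]);
translate([0, 200, 0]) cube([200, 2600, 2400]);
translate([6550, 200, 0]) cube([200, 2600, 2400]);
translate([3250, 200, 0]) cube([200, 250, 2400]);
translate([3250, 1450, 0]) cube([200, 1350, 2400]);


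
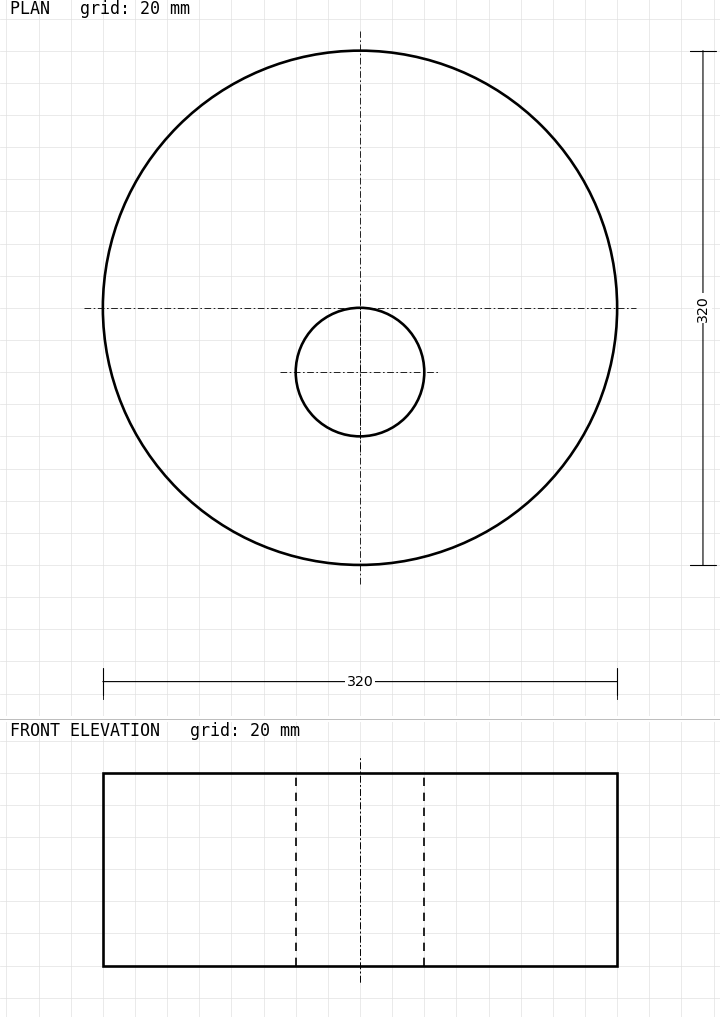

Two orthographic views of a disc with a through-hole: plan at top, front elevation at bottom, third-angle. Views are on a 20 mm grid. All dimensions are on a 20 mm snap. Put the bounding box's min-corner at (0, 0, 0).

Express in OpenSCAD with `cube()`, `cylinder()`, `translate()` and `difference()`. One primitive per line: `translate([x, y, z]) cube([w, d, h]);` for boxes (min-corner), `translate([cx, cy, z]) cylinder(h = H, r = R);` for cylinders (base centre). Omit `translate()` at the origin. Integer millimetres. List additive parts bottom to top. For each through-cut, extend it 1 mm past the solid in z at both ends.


difference() {
  translate([160, 160, 0]) cylinder(h = 120, r = 160);
  translate([160, 120, -1]) cylinder(h = 122, r = 40);
}


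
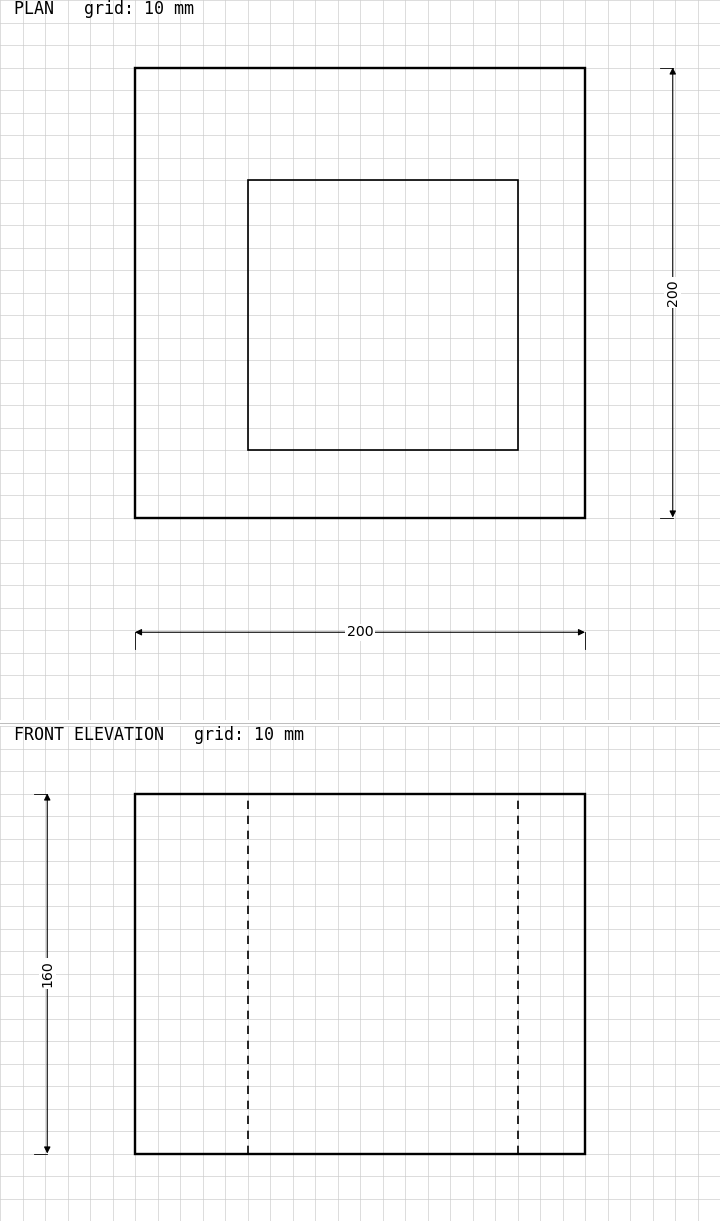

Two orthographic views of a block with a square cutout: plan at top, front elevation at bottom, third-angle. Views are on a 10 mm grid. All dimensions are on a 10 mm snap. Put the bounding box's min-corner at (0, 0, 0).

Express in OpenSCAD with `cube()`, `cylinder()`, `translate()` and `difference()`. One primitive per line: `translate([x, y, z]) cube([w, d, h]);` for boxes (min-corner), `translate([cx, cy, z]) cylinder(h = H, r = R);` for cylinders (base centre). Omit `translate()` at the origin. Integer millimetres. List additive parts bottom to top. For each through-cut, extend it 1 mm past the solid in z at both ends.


difference() {
  cube([200, 200, 160]);
  translate([50, 30, -1]) cube([120, 120, 162]);
}


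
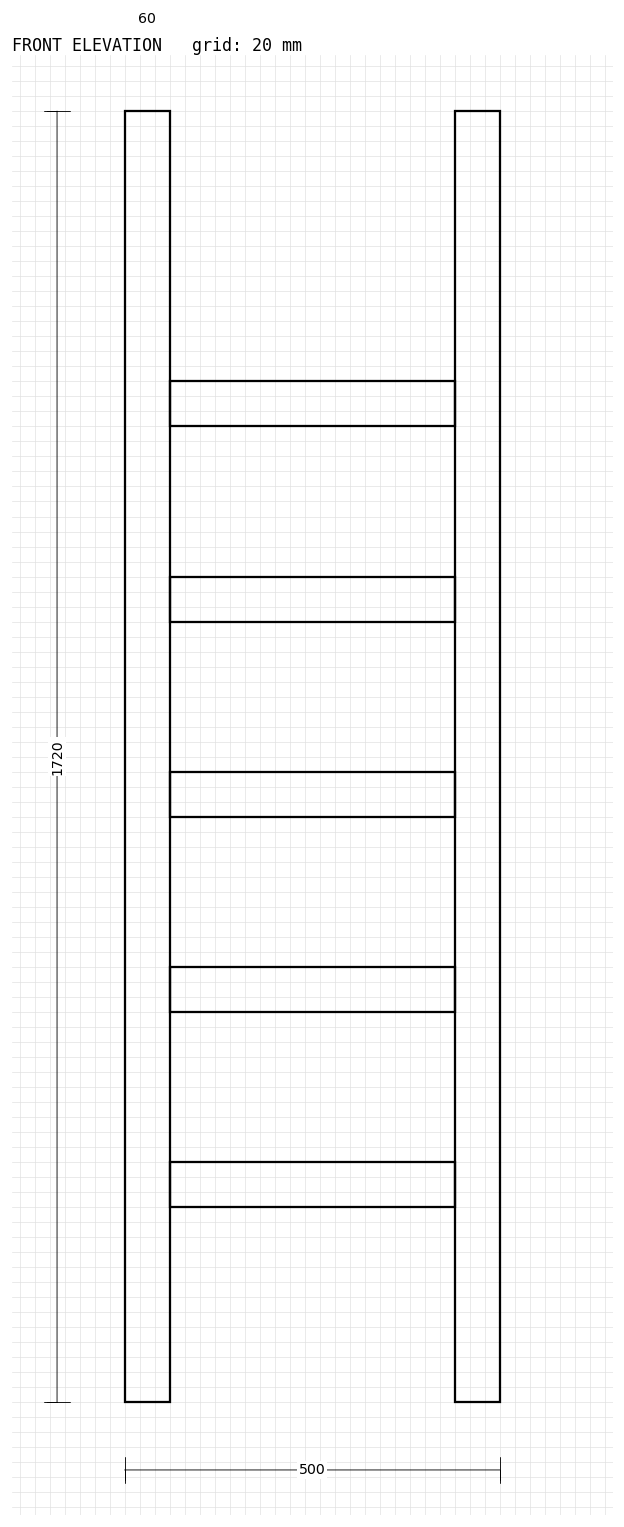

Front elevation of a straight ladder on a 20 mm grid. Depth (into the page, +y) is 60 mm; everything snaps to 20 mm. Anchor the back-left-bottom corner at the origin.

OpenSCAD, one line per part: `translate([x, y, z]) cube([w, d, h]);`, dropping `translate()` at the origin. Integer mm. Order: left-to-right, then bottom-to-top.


cube([60, 60, 1720]);
translate([60, 0, 260]) cube([380, 60, 60]);
translate([60, 0, 520]) cube([380, 60, 60]);
translate([60, 0, 780]) cube([380, 60, 60]);
translate([60, 0, 1040]) cube([380, 60, 60]);
translate([60, 0, 1300]) cube([380, 60, 60]);
translate([440, 0, 0]) cube([60, 60, 1720]);
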